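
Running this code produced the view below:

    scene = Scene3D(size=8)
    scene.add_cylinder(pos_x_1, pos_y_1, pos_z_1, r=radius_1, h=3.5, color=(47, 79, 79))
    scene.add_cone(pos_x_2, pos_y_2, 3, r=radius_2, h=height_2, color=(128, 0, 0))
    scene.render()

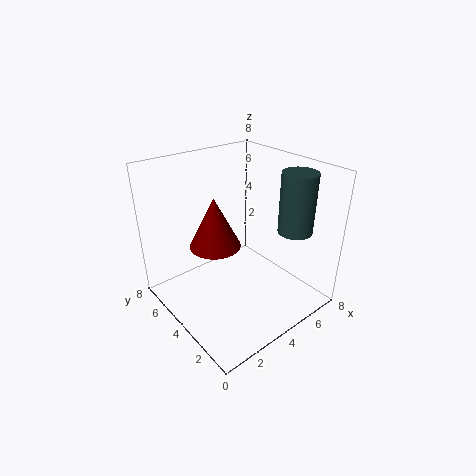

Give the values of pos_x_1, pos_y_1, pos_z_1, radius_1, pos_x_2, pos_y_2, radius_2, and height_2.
pos_x_1 = 7, pos_y_1 = 2.5, pos_z_1 = 4, radius_1 = 1, pos_x_2 = 3.5, pos_y_2 = 5.5, radius_2 = 1.5, height_2 = 3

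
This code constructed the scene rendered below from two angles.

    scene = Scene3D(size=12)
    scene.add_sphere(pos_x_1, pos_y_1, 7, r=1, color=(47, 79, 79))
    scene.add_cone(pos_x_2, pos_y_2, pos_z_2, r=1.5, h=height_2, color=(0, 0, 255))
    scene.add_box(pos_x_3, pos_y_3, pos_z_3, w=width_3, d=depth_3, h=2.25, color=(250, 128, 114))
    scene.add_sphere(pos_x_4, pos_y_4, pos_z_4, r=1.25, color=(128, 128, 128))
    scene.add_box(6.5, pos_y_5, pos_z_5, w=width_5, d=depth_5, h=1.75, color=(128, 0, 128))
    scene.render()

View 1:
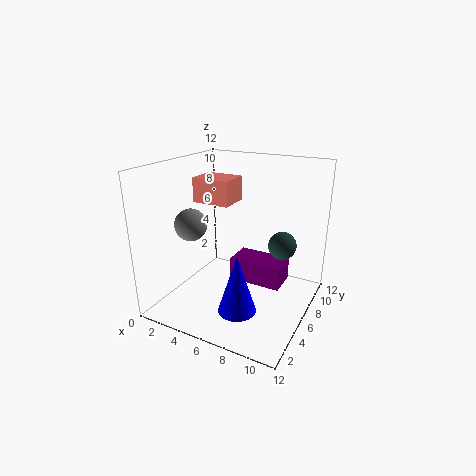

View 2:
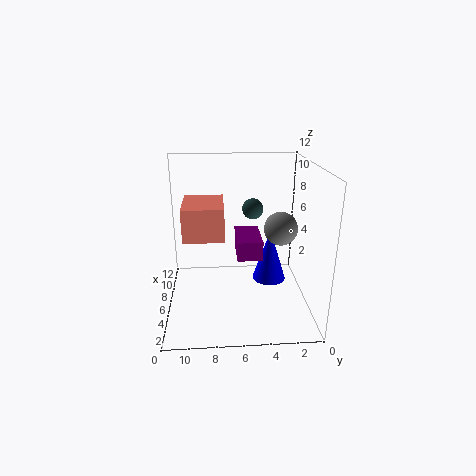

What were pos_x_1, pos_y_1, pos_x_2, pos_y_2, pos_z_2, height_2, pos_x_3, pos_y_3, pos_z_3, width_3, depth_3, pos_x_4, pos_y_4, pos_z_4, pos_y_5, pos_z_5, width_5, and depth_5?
pos_x_1 = 10.5; pos_y_1 = 4.25; pos_x_2 = 7.5; pos_y_2 = 3; pos_z_2 = 1.25; height_2 = 4.75; pos_x_3 = 0.75; pos_y_3 = 7.25; pos_z_3 = 8; width_3 = 3.5; depth_3 = 2.75; pos_x_4 = 3.5; pos_y_4 = 3; pos_z_4 = 7.75; pos_y_5 = 3.75; pos_z_5 = 3.5; width_5 = 4; depth_5 = 2.25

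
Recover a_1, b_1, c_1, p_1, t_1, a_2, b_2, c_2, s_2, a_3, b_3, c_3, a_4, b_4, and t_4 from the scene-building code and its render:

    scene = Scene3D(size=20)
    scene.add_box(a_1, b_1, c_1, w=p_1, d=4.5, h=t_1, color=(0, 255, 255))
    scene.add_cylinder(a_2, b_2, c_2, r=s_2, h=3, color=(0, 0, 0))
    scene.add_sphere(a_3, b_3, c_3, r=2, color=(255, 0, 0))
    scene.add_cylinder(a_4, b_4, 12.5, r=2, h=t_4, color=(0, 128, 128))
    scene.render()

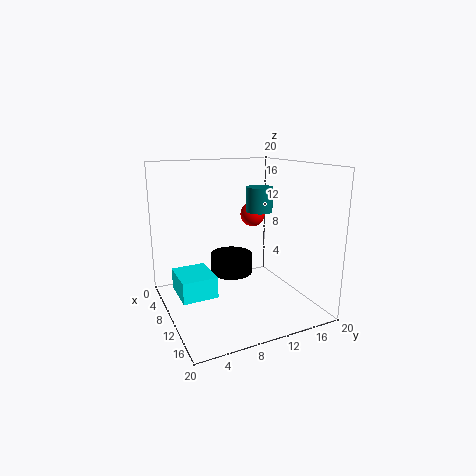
a_1 = 9; b_1 = 0.75; c_1 = 4; p_1 = 5.25; t_1 = 2.75; a_2 = 5.5; b_2 = 11; c_2 = 3; s_2 = 3.25; a_3 = 3; b_3 = 16; c_3 = 11.25; a_4 = 6.5; b_4 = 15.25; t_4 = 3.75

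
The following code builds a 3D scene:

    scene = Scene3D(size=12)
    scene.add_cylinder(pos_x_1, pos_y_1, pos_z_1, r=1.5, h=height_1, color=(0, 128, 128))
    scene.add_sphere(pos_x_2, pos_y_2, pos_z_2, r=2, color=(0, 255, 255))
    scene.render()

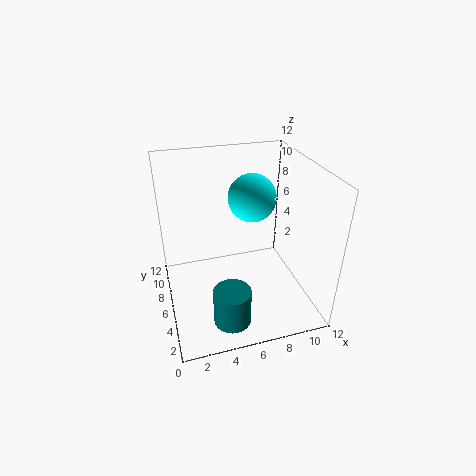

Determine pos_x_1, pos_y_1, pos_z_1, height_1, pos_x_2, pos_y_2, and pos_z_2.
pos_x_1 = 4.5, pos_y_1 = 2.5, pos_z_1 = 0.5, height_1 = 3, pos_x_2 = 7.5, pos_y_2 = 7, pos_z_2 = 9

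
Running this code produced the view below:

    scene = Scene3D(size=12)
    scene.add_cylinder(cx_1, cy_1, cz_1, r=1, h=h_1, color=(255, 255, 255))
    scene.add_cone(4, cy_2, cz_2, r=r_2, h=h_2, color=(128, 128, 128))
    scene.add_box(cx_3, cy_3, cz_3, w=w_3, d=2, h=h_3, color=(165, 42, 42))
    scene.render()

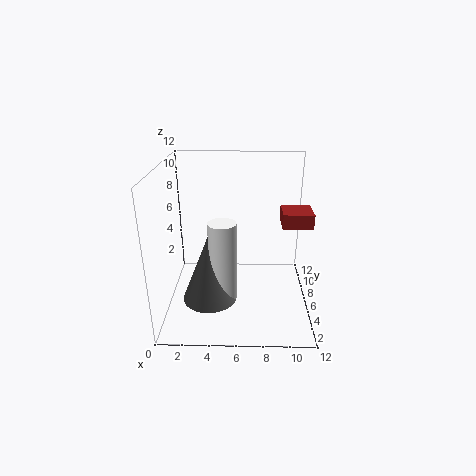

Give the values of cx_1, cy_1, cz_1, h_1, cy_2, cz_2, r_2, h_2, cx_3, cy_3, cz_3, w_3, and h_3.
cx_1 = 5
cy_1 = 2
cz_1 = 3
h_1 = 6
cy_2 = 2
cz_2 = 3
r_2 = 2
h_2 = 5
cx_3 = 9
cy_3 = 1
cz_3 = 9
w_3 = 2
h_3 = 1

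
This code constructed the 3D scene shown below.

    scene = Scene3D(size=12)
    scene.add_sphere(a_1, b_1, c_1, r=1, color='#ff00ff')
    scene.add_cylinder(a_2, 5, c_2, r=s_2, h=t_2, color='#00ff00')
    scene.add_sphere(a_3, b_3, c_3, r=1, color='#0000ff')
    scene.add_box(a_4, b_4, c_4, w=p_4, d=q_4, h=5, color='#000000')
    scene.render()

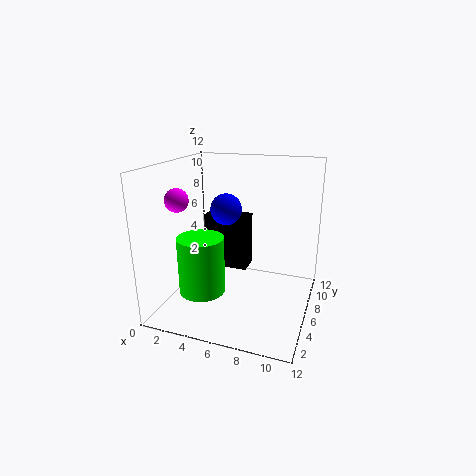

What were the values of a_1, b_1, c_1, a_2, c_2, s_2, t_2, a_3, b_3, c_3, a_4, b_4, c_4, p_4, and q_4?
a_1 = 1
b_1 = 5
c_1 = 9
a_2 = 3
c_2 = 1
s_2 = 2
t_2 = 5
a_3 = 7
b_3 = 1
c_3 = 10
a_4 = 2
b_4 = 8
c_4 = 2
p_4 = 4
q_4 = 2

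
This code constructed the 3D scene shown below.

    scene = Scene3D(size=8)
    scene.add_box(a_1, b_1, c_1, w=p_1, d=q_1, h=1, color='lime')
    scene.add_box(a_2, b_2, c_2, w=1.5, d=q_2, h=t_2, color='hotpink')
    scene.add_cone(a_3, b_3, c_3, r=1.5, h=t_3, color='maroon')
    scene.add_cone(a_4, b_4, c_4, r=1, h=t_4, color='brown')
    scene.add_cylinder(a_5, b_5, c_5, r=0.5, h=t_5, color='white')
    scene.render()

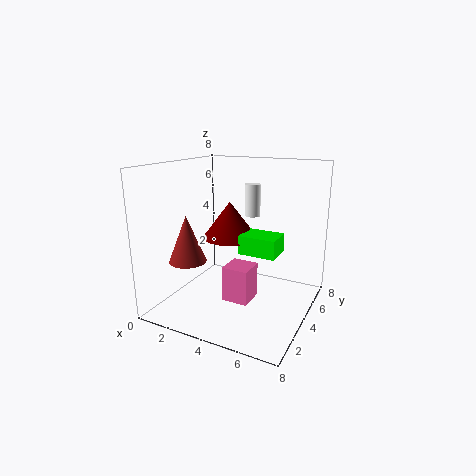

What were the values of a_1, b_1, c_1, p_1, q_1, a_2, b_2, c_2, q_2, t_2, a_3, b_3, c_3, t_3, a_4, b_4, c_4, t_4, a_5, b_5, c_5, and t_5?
a_1 = 4.5
b_1 = 3
c_1 = 3.5
p_1 = 2
q_1 = 1.5
a_2 = 3.5
b_2 = 3
c_2 = 0.5
q_2 = 1.5
t_2 = 2
a_3 = 3.5
b_3 = 4
c_3 = 4
t_3 = 2
a_4 = 2
b_4 = 2
c_4 = 3
t_4 = 2.5
a_5 = 3.5
b_5 = 7
c_5 = 4.5
t_5 = 2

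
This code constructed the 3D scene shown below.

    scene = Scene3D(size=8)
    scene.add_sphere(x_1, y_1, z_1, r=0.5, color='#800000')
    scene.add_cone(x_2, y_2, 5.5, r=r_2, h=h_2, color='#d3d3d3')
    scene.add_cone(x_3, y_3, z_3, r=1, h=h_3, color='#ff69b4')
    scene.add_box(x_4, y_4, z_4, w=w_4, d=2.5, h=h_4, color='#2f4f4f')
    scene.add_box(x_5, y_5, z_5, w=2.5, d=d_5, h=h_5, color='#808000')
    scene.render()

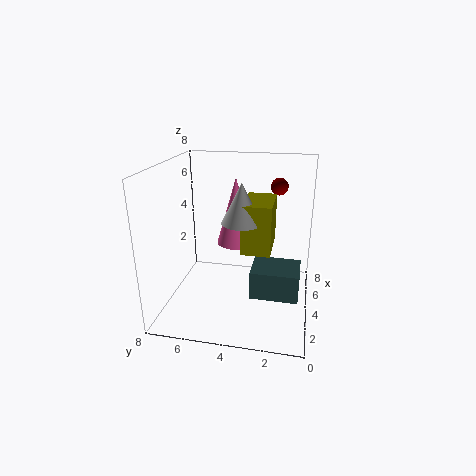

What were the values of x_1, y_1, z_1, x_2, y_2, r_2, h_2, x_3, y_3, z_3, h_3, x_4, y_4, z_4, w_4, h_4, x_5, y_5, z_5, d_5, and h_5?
x_1 = 6
y_1 = 2
z_1 = 6.5
x_2 = 2.5
y_2 = 3.5
r_2 = 1
h_2 = 2
x_3 = 3.5
y_3 = 4
z_3 = 4
h_3 = 3.5
x_4 = 2
y_4 = 0.5
z_4 = 1.5
w_4 = 2
h_4 = 1.5
x_5 = 2
y_5 = 2
z_5 = 4
d_5 = 1.5
h_5 = 2.5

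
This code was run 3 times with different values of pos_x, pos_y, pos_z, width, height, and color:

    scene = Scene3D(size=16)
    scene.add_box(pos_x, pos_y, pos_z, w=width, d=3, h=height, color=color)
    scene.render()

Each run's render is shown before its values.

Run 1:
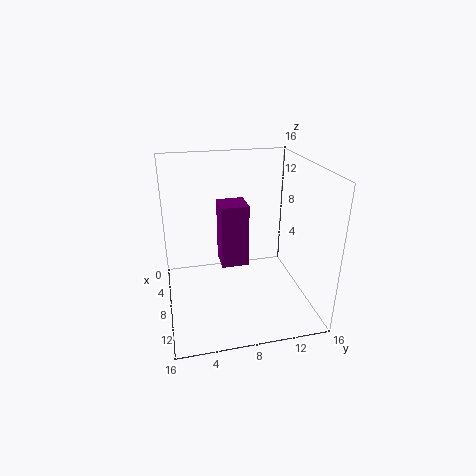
pos_x = 6
pos_y = 6
pos_z = 5
width = 3
height = 7
color = 'purple'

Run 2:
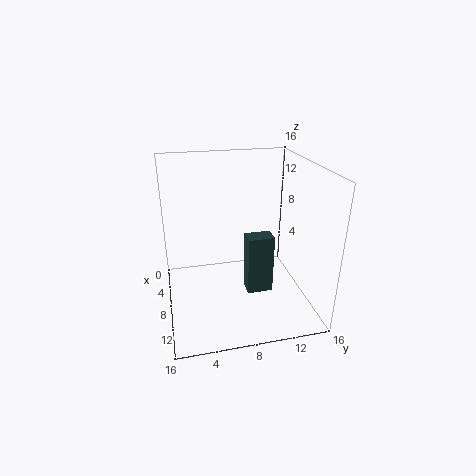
pos_x = 7
pos_y = 9
pos_z = 1
width = 2
height = 7
color = 'darkslategray'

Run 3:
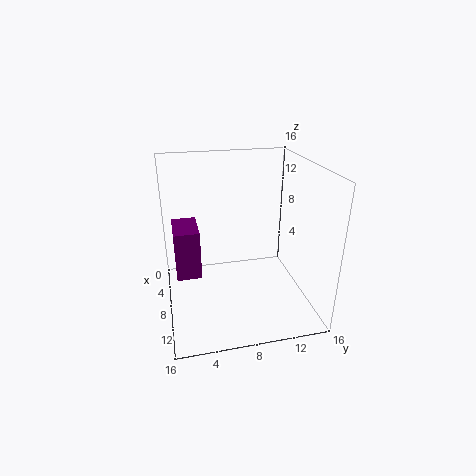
pos_x = 1
pos_y = 1
pos_z = 2
width = 5
height = 6
color = 'purple'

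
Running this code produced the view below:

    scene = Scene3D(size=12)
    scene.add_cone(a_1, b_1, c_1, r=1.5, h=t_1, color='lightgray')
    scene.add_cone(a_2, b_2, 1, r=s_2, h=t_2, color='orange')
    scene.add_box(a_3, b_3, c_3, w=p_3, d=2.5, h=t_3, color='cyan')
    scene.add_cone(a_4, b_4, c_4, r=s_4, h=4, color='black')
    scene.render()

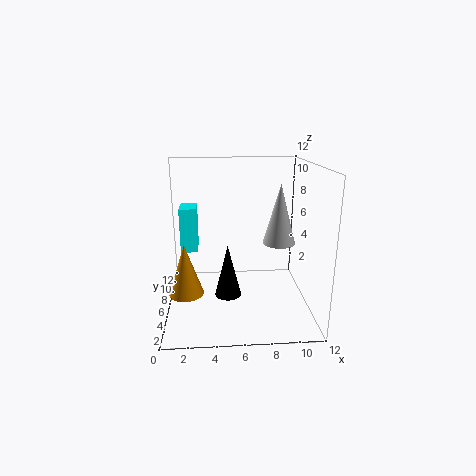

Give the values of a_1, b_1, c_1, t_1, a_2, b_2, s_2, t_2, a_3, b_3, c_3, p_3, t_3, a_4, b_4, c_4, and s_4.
a_1 = 10
b_1 = 8.5
c_1 = 4.5
t_1 = 5.5
a_2 = 1.5
b_2 = 6
s_2 = 1.5
t_2 = 4.5
a_3 = 1
b_3 = 8
c_3 = 4
p_3 = 1.5
t_3 = 4
a_4 = 5
b_4 = 3
c_4 = 2.5
s_4 = 1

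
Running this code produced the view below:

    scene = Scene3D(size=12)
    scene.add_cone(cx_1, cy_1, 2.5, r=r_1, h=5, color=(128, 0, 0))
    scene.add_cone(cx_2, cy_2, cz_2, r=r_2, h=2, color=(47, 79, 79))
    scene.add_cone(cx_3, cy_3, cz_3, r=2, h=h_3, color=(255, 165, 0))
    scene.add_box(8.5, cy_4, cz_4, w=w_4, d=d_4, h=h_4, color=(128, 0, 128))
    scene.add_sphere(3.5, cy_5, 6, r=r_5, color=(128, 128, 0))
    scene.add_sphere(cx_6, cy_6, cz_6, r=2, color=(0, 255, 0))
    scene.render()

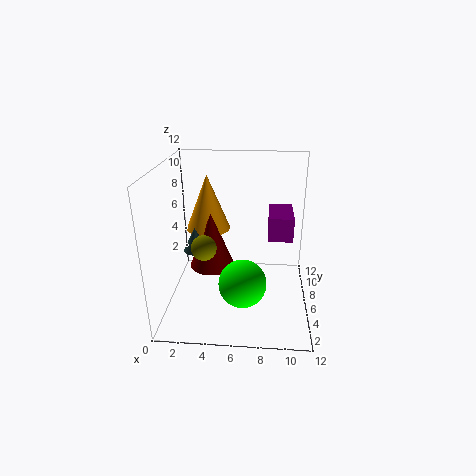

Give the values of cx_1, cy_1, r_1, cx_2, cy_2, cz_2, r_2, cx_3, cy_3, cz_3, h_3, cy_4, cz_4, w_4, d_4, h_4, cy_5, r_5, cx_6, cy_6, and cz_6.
cx_1 = 3.5
cy_1 = 7.5
r_1 = 2
cx_2 = 2.5
cy_2 = 5.5
cz_2 = 5
r_2 = 1
cx_3 = 3
cy_3 = 9
cz_3 = 5.5
h_3 = 5
cy_4 = 5.5
cz_4 = 6
w_4 = 2
d_4 = 3.5
h_4 = 2
cy_5 = 4
r_5 = 1
cx_6 = 6.5
cy_6 = 4.5
cz_6 = 2.5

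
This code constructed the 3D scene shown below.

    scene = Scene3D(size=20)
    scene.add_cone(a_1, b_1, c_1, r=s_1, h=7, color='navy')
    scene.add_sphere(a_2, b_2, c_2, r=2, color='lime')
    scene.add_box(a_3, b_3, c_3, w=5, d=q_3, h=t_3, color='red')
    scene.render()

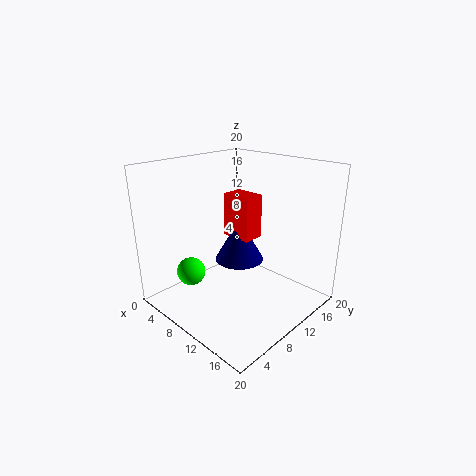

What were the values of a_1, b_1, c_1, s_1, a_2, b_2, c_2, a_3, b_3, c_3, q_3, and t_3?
a_1 = 5, b_1 = 15.5, c_1 = 3, s_1 = 4, a_2 = 5.5, b_2 = 5, c_2 = 5, a_3 = 2.5, b_3 = 14.5, c_3 = 7, q_3 = 3.5, t_3 = 7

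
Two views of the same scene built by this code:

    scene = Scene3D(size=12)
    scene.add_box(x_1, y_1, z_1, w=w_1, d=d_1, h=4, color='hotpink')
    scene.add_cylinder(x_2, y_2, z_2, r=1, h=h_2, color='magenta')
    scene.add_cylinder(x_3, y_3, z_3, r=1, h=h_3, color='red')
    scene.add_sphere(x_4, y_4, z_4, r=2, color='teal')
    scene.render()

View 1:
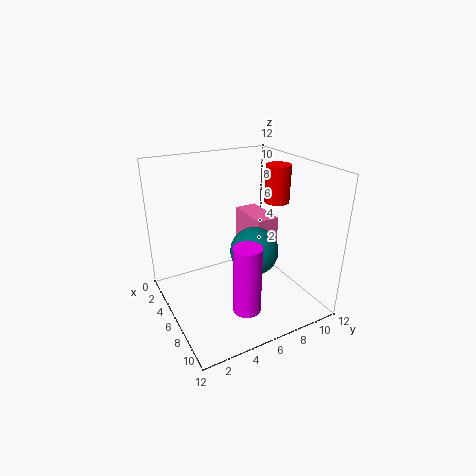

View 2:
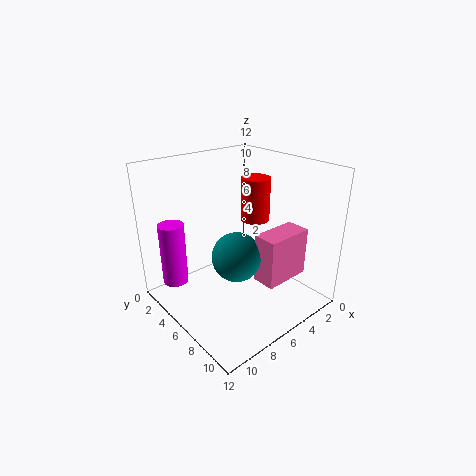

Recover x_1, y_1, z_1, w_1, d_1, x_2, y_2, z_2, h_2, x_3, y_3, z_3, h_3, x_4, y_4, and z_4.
x_1 = 2, y_1 = 8, z_1 = 3, w_1 = 4, d_1 = 2, x_2 = 11, y_2 = 4, z_2 = 3, h_2 = 5, x_3 = 7, y_3 = 9, z_3 = 9, h_3 = 3, x_4 = 7, y_4 = 7, z_4 = 5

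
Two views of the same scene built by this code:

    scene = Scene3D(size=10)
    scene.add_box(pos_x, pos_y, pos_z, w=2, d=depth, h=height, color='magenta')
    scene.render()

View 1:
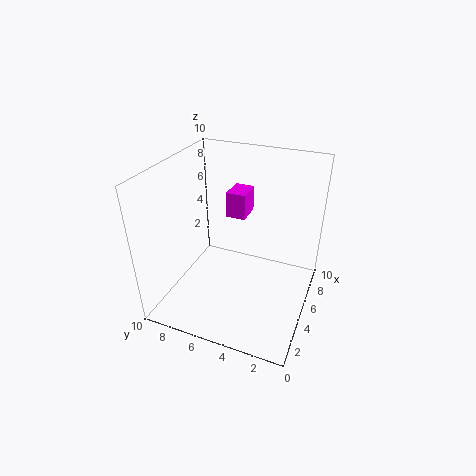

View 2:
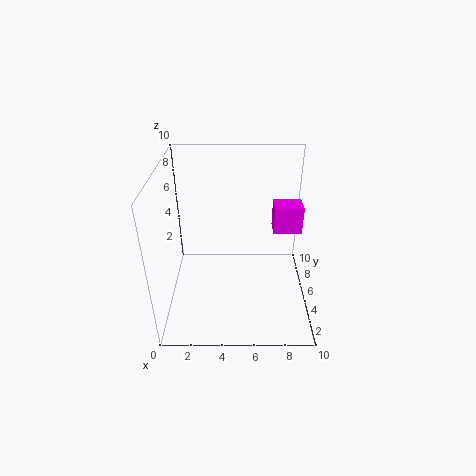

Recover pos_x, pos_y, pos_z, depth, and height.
pos_x = 7.5
pos_y = 5.5
pos_z = 5
depth = 1.5
height = 2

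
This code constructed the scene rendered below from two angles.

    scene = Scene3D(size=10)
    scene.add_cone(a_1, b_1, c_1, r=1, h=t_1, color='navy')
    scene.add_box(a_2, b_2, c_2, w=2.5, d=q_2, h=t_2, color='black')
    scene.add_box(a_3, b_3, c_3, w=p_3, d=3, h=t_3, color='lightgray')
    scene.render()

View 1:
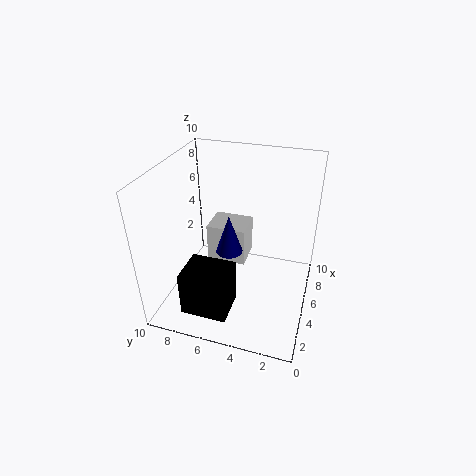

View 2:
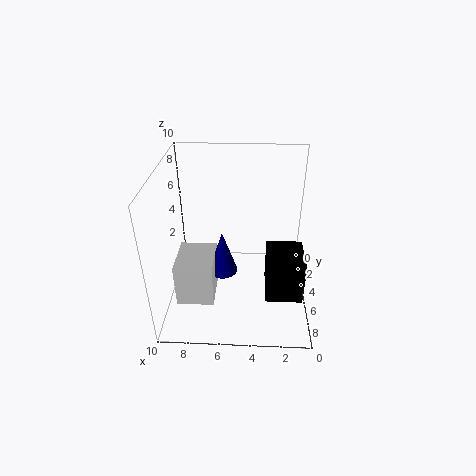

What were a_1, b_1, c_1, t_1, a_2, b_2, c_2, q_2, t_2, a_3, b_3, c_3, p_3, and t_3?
a_1 = 6, b_1 = 6, c_1 = 3, t_1 = 3, a_2 = 0.5, b_2 = 4.5, c_2 = 1.5, q_2 = 3, t_2 = 3, a_3 = 6.5, b_3 = 5, c_3 = 1.5, p_3 = 2.5, t_3 = 3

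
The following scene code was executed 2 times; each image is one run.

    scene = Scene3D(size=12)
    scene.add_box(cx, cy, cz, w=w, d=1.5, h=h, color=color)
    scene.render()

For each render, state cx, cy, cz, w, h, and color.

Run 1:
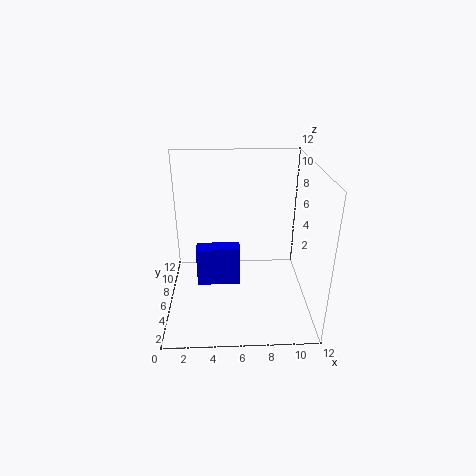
cx = 2.25
cy = 7.5
cz = 0.25
w = 4
h = 3.75
color = 'blue'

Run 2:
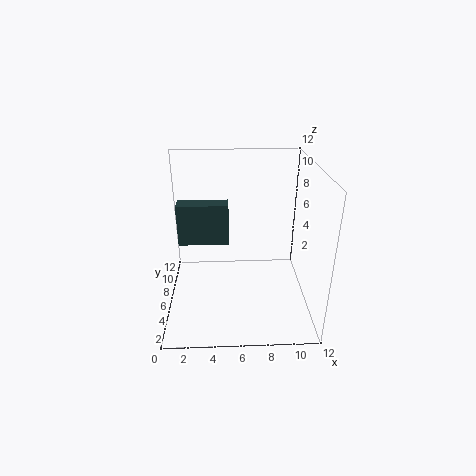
cx = 1
cy = 6.25
cz = 5.25
w = 4.25
h = 3.5
color = 'darkslategray'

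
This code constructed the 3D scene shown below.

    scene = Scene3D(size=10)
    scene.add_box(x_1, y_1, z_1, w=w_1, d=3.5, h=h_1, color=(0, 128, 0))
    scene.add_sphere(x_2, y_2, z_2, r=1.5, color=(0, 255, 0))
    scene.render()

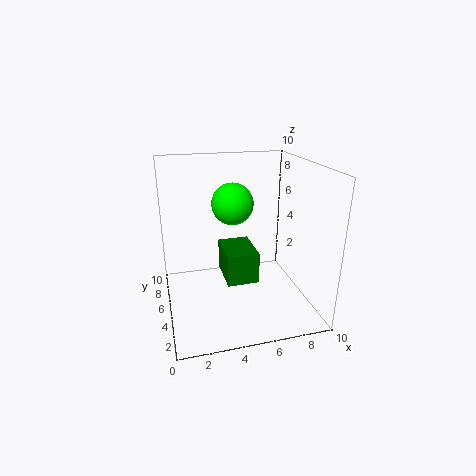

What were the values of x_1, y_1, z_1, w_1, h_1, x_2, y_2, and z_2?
x_1 = 4.5; y_1 = 6; z_1 = 0.5; w_1 = 2.5; h_1 = 2.5; x_2 = 5; y_2 = 6.5; z_2 = 7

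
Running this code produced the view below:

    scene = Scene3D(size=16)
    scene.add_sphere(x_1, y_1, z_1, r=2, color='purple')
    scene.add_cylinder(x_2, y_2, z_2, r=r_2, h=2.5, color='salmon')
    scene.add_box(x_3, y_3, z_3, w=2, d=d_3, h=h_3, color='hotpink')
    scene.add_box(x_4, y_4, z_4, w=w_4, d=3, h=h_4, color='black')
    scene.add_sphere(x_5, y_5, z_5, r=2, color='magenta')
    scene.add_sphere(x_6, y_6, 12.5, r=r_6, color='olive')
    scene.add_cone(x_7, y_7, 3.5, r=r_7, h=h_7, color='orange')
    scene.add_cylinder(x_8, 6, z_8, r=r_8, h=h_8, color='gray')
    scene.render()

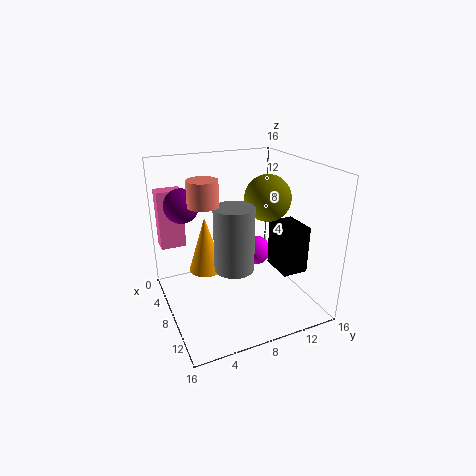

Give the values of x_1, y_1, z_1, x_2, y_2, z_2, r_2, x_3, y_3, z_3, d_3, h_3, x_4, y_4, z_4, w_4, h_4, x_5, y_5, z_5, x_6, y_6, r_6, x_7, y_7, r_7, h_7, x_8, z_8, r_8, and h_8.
x_1 = 3.5; y_1 = 3; z_1 = 11; x_2 = 10; y_2 = 3.5; z_2 = 13; r_2 = 1.5; x_3 = 0.5; y_3 = 0.5; z_3 = 5.5; d_3 = 3; h_3 = 7; x_4 = 7; y_4 = 12.5; z_4 = 3.5; w_4 = 4; h_4 = 5.5; x_5 = 2; y_5 = 13.5; z_5 = 2.5; x_6 = 9; y_6 = 11; r_6 = 2.5; x_7 = 5.5; y_7 = 5; r_7 = 2; h_7 = 6.5; x_8 = 11.5; z_8 = 6.5; r_8 = 2; h_8 = 6.5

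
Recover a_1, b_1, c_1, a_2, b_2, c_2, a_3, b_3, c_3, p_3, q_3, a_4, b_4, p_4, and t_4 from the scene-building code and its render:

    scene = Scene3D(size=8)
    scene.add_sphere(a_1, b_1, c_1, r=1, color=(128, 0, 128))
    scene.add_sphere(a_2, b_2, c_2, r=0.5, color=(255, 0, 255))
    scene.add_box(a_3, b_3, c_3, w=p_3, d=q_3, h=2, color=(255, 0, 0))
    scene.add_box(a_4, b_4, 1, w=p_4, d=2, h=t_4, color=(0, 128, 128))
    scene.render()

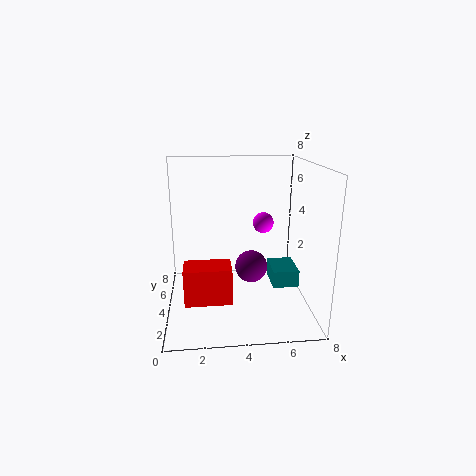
a_1 = 5, b_1 = 5.5, c_1 = 1.5, a_2 = 5, b_2 = 2, c_2 = 5.5, a_3 = 1, b_3 = 2, c_3 = 1, p_3 = 2.5, q_3 = 1.5, a_4 = 6, b_4 = 3.5, p_4 = 1.5, t_4 = 1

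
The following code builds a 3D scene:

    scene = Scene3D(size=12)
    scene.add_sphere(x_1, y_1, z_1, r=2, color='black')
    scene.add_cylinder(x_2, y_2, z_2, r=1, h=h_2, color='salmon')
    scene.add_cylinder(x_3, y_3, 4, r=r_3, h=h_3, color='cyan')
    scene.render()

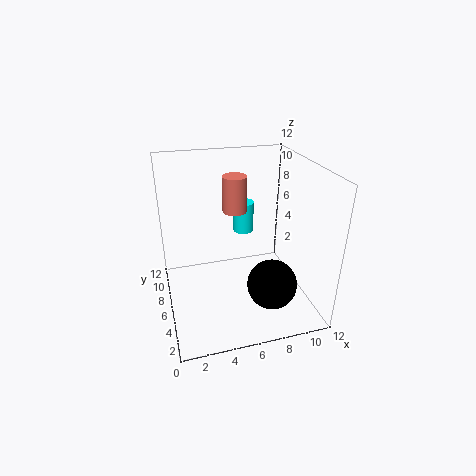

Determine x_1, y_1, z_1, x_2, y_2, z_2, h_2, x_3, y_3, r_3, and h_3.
x_1 = 8, y_1 = 3, z_1 = 3, x_2 = 6, y_2 = 7, z_2 = 8, h_2 = 3, x_3 = 8, y_3 = 11, r_3 = 1, h_3 = 3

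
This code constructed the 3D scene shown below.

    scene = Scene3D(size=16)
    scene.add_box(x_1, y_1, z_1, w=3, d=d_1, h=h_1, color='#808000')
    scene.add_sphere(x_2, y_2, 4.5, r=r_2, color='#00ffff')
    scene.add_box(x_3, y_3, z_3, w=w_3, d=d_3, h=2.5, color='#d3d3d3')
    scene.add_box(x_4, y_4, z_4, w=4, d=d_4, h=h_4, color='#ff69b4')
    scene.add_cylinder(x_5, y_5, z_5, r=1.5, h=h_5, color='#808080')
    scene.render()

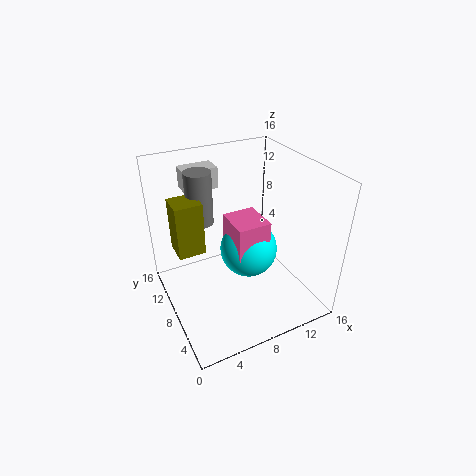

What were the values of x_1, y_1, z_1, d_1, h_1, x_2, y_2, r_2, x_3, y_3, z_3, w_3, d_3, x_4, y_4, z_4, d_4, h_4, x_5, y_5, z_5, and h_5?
x_1 = 1.5; y_1 = 9; z_1 = 6.5; d_1 = 3; h_1 = 6; x_2 = 10.5; y_2 = 10; r_2 = 3.5; x_3 = 4; y_3 = 13; z_3 = 12; w_3 = 4; d_3 = 2.5; x_4 = 8; y_4 = 7.5; z_4 = 4.5; d_4 = 4.5; h_4 = 4.5; x_5 = 5; y_5 = 11.5; z_5 = 9; h_5 = 6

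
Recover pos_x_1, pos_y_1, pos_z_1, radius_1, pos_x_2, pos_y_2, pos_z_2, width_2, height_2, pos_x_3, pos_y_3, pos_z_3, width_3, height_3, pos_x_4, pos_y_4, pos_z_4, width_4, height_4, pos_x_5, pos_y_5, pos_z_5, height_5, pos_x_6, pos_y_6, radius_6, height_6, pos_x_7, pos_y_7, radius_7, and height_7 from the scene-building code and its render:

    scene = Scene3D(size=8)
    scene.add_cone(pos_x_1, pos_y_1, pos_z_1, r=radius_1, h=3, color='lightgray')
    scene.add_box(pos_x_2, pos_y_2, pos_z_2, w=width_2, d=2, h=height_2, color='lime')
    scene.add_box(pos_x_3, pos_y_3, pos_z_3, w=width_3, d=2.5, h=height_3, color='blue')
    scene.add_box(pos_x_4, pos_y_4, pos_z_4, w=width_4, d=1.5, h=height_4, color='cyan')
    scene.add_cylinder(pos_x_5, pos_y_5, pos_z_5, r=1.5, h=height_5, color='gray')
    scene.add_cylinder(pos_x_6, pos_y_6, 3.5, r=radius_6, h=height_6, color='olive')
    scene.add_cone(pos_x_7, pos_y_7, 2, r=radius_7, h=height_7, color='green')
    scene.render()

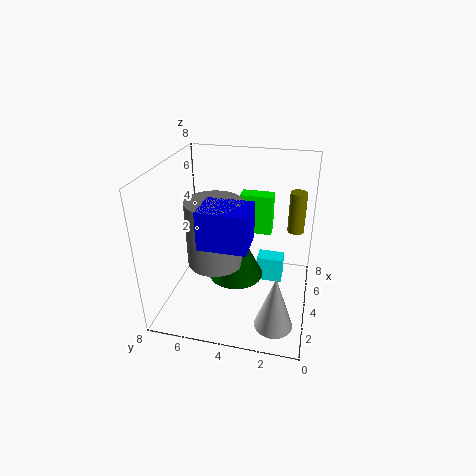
pos_x_1 = 1.5
pos_y_1 = 1.5
pos_z_1 = 0.5
radius_1 = 1
pos_x_2 = 6.5
pos_y_2 = 2.5
pos_z_2 = 3
width_2 = 1
height_2 = 2.5
pos_x_3 = 1.5
pos_y_3 = 3
pos_z_3 = 4.5
width_3 = 2
height_3 = 2
pos_x_4 = 4.5
pos_y_4 = 1.5
pos_z_4 = 1
width_4 = 1
height_4 = 1.5
pos_x_5 = 3
pos_y_5 = 5
pos_z_5 = 3
height_5 = 3.5
pos_x_6 = 6.5
pos_y_6 = 1
radius_6 = 0.5
height_6 = 2.5
pos_x_7 = 3.5
pos_y_7 = 4
radius_7 = 1.5
height_7 = 3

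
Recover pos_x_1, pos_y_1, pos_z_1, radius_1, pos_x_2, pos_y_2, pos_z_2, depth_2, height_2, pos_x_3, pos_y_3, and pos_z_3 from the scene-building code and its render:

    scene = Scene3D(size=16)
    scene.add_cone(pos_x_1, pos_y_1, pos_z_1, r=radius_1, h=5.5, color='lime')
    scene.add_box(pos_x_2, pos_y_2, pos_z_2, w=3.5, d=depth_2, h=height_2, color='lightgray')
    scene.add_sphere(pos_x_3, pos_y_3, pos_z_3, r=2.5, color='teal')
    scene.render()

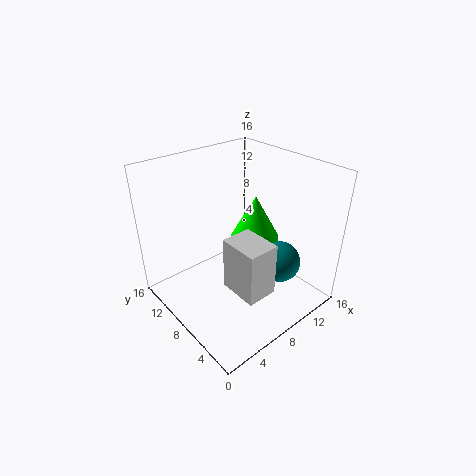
pos_x_1 = 12.5
pos_y_1 = 10
pos_z_1 = 5.5
radius_1 = 3
pos_x_2 = 5.5
pos_y_2 = 3
pos_z_2 = 3
depth_2 = 4.5
height_2 = 6
pos_x_3 = 13
pos_y_3 = 6
pos_z_3 = 3.5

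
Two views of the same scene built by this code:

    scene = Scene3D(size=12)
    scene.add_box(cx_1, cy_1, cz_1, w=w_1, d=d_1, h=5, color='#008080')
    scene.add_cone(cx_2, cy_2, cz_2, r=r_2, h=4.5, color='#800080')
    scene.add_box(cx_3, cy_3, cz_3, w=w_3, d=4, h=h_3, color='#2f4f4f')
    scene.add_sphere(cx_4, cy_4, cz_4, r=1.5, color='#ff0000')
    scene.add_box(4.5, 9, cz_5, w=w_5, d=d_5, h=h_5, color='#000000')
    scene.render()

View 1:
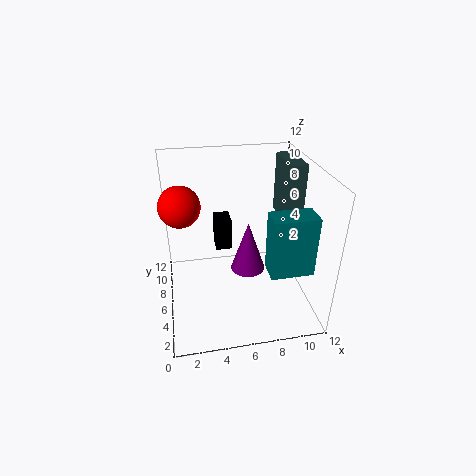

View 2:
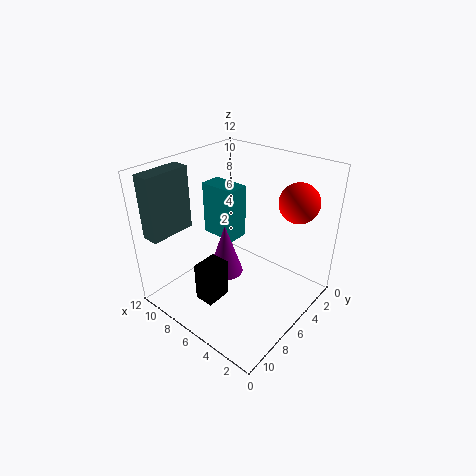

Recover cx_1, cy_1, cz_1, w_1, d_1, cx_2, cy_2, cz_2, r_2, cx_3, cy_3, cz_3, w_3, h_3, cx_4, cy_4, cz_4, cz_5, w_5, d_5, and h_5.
cx_1 = 8, cy_1 = 2.5, cz_1 = 4, w_1 = 3.5, d_1 = 2, cx_2 = 7, cy_2 = 6.5, cz_2 = 2.5, r_2 = 1.5, cx_3 = 10.5, cy_3 = 7, cz_3 = 6, w_3 = 1.5, h_3 = 5.5, cx_4 = 1.5, cy_4 = 4.5, cz_4 = 10, cz_5 = 3, w_5 = 1.5, d_5 = 2, h_5 = 3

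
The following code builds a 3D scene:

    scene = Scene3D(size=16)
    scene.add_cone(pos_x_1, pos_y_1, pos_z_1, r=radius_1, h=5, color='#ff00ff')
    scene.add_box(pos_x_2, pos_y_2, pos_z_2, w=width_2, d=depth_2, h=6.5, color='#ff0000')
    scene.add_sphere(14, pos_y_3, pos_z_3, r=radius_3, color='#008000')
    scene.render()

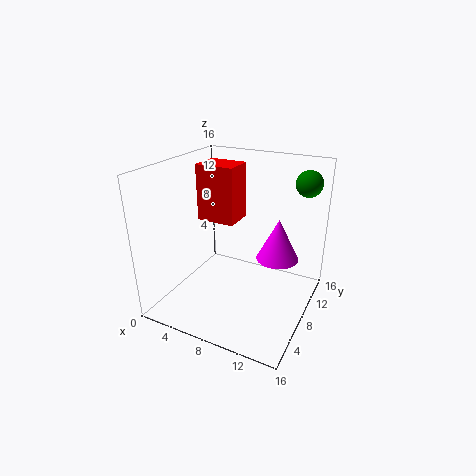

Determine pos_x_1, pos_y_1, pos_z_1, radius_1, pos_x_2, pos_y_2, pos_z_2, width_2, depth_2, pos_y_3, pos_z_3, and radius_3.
pos_x_1 = 11.5
pos_y_1 = 11.5
pos_z_1 = 4.5
radius_1 = 2.5
pos_x_2 = 2.5
pos_y_2 = 8.5
pos_z_2 = 9
width_2 = 4.5
depth_2 = 3.5
pos_y_3 = 13.5
pos_z_3 = 13.5
radius_3 = 1.5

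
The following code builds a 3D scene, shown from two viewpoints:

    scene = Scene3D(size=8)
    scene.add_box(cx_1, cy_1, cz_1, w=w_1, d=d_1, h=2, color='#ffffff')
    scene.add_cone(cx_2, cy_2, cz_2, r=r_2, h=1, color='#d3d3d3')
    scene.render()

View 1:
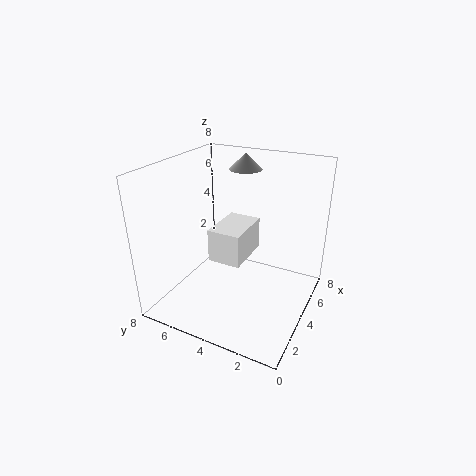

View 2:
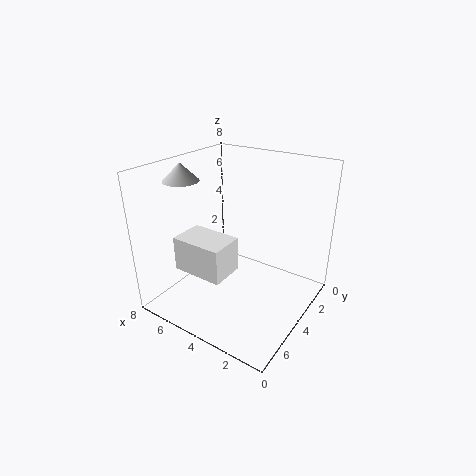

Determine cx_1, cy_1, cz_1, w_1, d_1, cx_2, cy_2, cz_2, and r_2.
cx_1 = 4, cy_1 = 4, cz_1 = 2, w_1 = 3, d_1 = 2, cx_2 = 7, cy_2 = 5, cz_2 = 7, r_2 = 1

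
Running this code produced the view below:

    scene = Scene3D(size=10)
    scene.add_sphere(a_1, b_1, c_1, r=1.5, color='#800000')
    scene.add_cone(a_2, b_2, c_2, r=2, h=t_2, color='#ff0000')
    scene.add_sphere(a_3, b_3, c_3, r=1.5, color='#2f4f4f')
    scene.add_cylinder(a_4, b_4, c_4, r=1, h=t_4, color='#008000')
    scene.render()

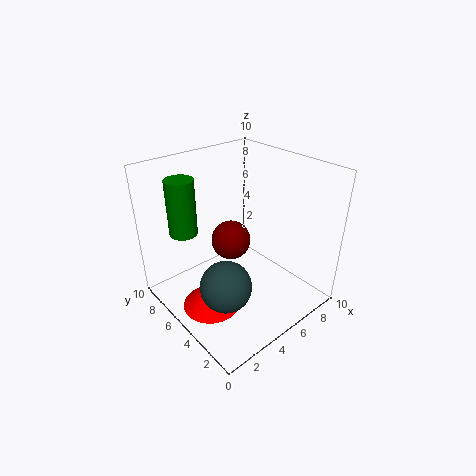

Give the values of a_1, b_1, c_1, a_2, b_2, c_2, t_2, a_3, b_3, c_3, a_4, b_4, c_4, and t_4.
a_1 = 6
b_1 = 7
c_1 = 3.5
a_2 = 2.5
b_2 = 5
c_2 = 0.5
t_2 = 2
a_3 = 1.5
b_3 = 2
c_3 = 4.5
a_4 = 2.5
b_4 = 8
c_4 = 5
t_4 = 4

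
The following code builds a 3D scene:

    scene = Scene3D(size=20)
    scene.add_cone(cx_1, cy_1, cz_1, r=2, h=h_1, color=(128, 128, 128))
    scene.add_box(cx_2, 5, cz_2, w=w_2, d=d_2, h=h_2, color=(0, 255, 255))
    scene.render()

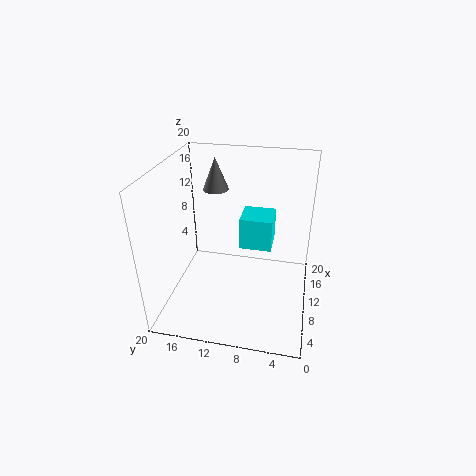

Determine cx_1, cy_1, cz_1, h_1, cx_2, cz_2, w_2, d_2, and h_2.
cx_1 = 17; cy_1 = 15; cz_1 = 14; h_1 = 5; cx_2 = 6; cz_2 = 11; w_2 = 4; d_2 = 4; h_2 = 4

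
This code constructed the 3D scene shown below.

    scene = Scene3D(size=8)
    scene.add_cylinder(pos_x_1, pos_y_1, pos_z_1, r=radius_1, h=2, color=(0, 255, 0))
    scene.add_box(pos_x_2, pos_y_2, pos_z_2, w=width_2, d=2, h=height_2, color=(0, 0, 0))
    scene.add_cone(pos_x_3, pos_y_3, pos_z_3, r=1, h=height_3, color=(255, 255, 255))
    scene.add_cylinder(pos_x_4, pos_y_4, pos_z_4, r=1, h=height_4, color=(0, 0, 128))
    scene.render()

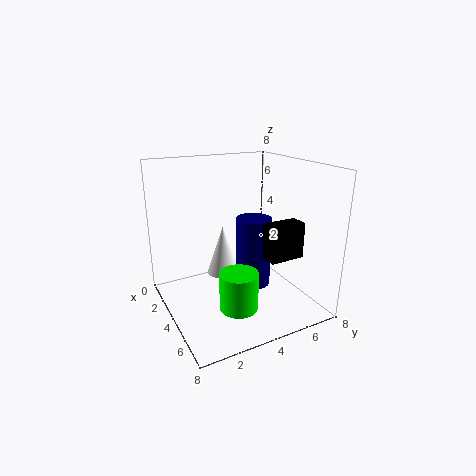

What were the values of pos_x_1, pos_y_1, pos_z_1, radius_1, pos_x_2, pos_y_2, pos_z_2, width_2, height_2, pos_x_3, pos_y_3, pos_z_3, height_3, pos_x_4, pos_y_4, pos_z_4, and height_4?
pos_x_1 = 6; pos_y_1 = 3; pos_z_1 = 1; radius_1 = 1; pos_x_2 = 5; pos_y_2 = 5; pos_z_2 = 3; width_2 = 1; height_2 = 2; pos_x_3 = 2; pos_y_3 = 4; pos_z_3 = 1; height_3 = 3; pos_x_4 = 4; pos_y_4 = 5; pos_z_4 = 1; height_4 = 4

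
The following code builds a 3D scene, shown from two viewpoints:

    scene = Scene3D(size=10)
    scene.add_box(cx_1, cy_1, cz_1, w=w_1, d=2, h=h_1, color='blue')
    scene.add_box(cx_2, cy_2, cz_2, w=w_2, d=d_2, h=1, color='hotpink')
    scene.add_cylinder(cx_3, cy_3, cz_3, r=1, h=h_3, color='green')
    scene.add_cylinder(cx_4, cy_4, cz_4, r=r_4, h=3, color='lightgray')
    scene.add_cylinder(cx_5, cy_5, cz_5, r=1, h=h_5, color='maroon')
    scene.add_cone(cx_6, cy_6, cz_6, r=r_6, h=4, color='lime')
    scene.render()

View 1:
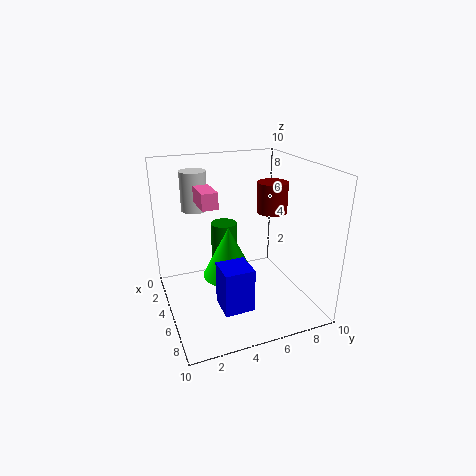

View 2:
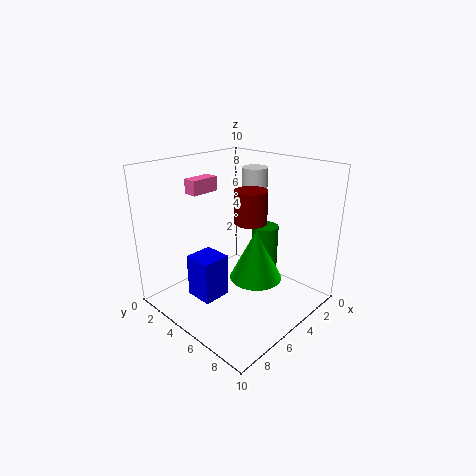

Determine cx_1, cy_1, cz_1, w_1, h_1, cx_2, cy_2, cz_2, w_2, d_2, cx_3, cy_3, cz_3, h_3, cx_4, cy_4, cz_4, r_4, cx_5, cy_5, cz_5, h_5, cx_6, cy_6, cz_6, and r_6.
cx_1 = 6; cy_1 = 3; cz_1 = 1; w_1 = 2; h_1 = 3; cx_2 = 5; cy_2 = 2; cz_2 = 8; w_2 = 2; d_2 = 1; cx_3 = 2; cy_3 = 5; cz_3 = 1; h_3 = 4; cx_4 = 1; cy_4 = 3; cz_4 = 6; r_4 = 1; cx_5 = 6; cy_5 = 7; cz_5 = 7; h_5 = 2; cx_6 = 3; cy_6 = 5; cz_6 = 1; r_6 = 2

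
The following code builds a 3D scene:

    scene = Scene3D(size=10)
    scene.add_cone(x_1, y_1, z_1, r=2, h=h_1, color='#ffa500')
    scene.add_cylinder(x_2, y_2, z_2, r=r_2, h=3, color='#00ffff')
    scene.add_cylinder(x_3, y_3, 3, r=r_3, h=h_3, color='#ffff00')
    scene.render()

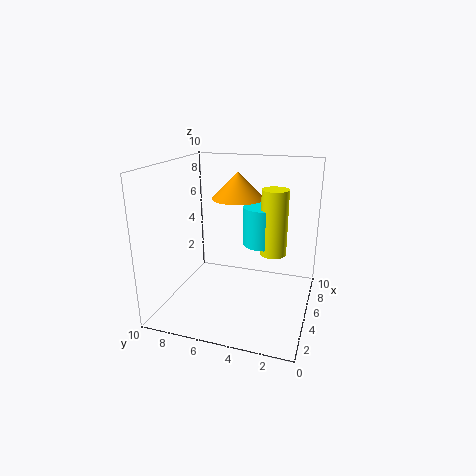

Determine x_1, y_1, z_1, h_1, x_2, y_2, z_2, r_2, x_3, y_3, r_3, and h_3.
x_1 = 8, y_1 = 6, z_1 = 7, h_1 = 2, x_2 = 8, y_2 = 4, z_2 = 3.5, r_2 = 1.5, x_3 = 7.5, y_3 = 3, r_3 = 1, h_3 = 5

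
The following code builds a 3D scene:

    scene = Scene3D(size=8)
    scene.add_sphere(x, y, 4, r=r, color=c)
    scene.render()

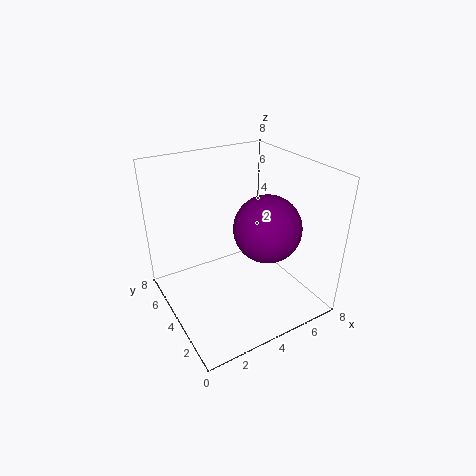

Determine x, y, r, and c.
x = 6; y = 4; r = 2; c = 'purple'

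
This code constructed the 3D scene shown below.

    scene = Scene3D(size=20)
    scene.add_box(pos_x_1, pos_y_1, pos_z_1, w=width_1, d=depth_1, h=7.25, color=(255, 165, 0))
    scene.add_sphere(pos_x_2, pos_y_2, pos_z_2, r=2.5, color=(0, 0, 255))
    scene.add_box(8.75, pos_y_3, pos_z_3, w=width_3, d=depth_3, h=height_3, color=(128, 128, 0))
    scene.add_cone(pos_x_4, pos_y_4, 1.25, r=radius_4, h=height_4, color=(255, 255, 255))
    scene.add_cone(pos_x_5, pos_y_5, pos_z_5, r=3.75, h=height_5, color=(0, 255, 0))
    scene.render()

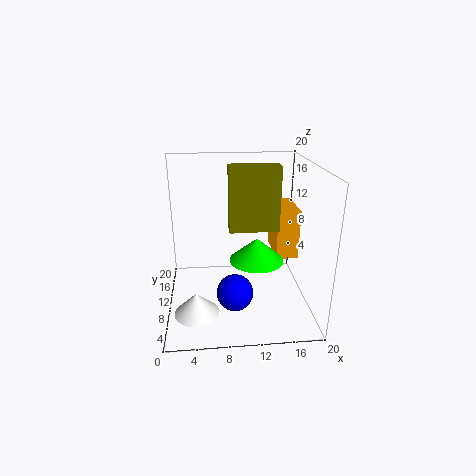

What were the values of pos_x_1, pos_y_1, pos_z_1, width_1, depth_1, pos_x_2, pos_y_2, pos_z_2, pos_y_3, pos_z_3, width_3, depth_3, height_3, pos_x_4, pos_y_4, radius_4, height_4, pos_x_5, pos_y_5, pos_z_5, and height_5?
pos_x_1 = 15.75, pos_y_1 = 10.75, pos_z_1 = 6, width_1 = 3.25, depth_1 = 6.75, pos_x_2 = 9.25, pos_y_2 = 6.75, pos_z_2 = 3.25, pos_y_3 = 8.75, pos_z_3 = 11.25, width_3 = 6.75, depth_3 = 2.5, height_3 = 8.75, pos_x_4 = 4, pos_y_4 = 5.5, radius_4 = 3, height_4 = 3, pos_x_5 = 12.5, pos_y_5 = 9, pos_z_5 = 7, height_5 = 3.25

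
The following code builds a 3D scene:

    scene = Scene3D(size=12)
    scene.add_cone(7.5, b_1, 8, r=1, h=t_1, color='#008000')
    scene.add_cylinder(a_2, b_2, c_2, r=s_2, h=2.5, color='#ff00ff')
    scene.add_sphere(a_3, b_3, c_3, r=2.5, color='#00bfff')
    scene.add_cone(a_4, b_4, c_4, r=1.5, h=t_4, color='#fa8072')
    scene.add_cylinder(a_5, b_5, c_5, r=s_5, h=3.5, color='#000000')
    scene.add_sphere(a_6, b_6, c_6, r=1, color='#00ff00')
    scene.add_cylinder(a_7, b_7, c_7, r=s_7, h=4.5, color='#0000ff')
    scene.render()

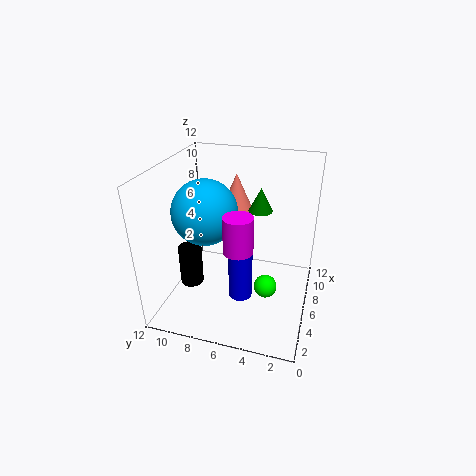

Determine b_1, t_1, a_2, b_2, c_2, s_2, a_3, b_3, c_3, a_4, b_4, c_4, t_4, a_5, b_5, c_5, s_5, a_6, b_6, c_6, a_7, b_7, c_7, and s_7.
b_1 = 4.5; t_1 = 2; a_2 = 1; b_2 = 4.5; c_2 = 8; s_2 = 1; a_3 = 4; b_3 = 8; c_3 = 9; a_4 = 9; b_4 = 7; c_4 = 7; t_4 = 3.5; a_5 = 5; b_5 = 10; c_5 = 1.5; s_5 = 1; a_6 = 6; b_6 = 3.5; c_6 = 1.5; a_7 = 5; b_7 = 5.5; c_7 = 1; s_7 = 1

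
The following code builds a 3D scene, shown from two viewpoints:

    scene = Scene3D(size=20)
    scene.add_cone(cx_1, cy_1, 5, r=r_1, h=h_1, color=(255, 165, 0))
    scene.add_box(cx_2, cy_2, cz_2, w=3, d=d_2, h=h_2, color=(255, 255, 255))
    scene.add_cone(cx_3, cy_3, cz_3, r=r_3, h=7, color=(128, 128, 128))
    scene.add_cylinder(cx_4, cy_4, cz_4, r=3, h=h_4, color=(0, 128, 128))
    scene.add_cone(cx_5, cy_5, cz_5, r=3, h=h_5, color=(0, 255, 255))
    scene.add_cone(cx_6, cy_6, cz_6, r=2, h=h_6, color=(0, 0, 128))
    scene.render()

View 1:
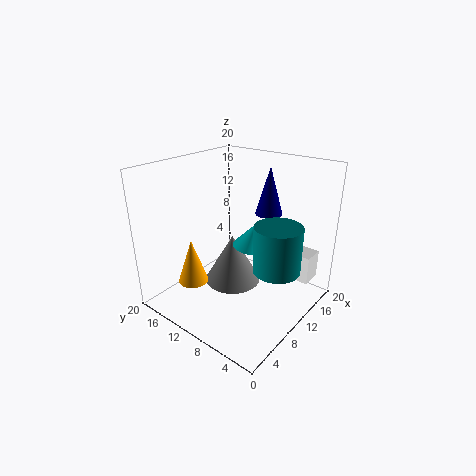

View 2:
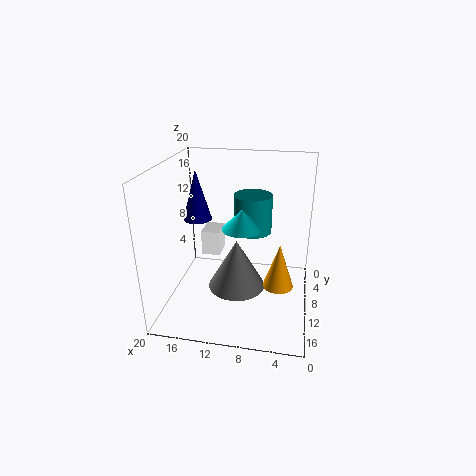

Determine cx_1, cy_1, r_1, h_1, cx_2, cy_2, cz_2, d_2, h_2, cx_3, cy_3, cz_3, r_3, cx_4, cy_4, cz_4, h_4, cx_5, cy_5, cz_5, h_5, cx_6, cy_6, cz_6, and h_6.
cx_1 = 4
cy_1 = 13
r_1 = 2
h_1 = 6
cx_2 = 14
cy_2 = 1
cz_2 = 4
d_2 = 4
h_2 = 4
cx_3 = 10
cy_3 = 11
cz_3 = 3
r_3 = 4
cx_4 = 9
cy_4 = 3
cz_4 = 8
h_4 = 6
cx_5 = 10
cy_5 = 7
cz_5 = 10
h_5 = 3
cx_6 = 16
cy_6 = 9
cz_6 = 12
h_6 = 7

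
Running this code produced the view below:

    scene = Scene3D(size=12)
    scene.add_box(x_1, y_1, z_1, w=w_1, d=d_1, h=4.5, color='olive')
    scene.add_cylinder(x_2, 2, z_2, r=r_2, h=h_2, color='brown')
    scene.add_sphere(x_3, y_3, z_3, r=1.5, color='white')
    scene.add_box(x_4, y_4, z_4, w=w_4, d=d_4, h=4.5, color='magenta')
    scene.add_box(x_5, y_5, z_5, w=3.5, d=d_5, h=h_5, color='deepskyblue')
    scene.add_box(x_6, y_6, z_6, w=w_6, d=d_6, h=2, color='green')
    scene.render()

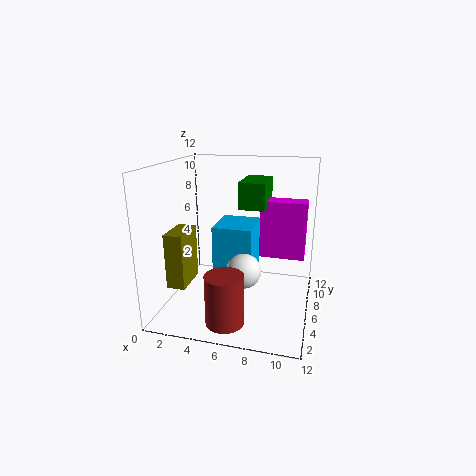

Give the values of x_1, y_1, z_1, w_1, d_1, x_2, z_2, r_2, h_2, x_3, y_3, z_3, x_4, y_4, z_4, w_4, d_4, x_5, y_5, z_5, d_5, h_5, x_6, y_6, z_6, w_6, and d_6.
x_1 = 1
y_1 = 2.5
z_1 = 2.5
w_1 = 1.5
d_1 = 3
x_2 = 6
z_2 = 0.5
r_2 = 1.5
h_2 = 4
x_3 = 6.5
y_3 = 6
z_3 = 3
x_4 = 8
y_4 = 5
z_4 = 5
w_4 = 3.5
d_4 = 1.5
x_5 = 3.5
y_5 = 6.5
z_5 = 1.5
d_5 = 4
h_5 = 5
x_6 = 6.5
y_6 = 4
z_6 = 9
w_6 = 2
d_6 = 3.5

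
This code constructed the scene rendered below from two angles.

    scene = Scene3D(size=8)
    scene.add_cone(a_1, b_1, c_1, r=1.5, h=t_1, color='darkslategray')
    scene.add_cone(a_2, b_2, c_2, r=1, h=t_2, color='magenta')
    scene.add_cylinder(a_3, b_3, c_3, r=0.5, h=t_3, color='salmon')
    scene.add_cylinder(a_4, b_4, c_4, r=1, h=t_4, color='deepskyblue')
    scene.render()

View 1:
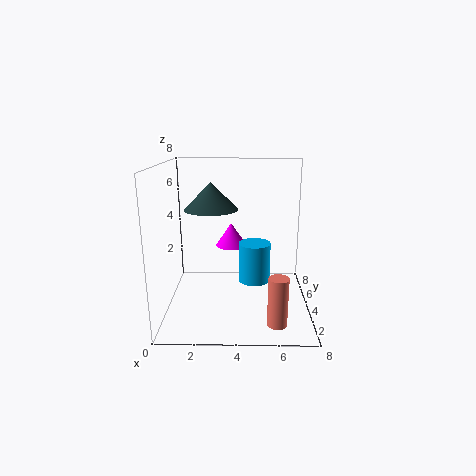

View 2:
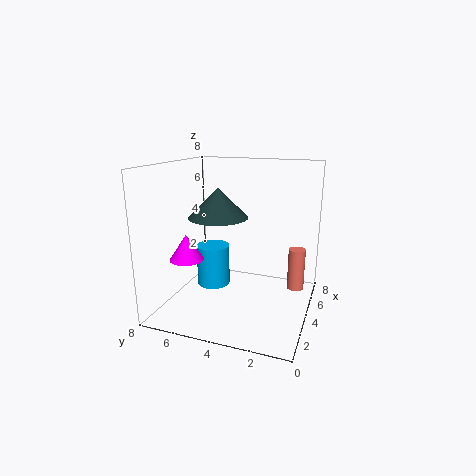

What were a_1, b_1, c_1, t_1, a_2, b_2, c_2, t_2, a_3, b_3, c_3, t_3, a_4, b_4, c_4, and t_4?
a_1 = 2.5, b_1 = 4.5, c_1 = 5.5, t_1 = 1.5, a_2 = 3.5, b_2 = 7, c_2 = 2.5, t_2 = 1.5, a_3 = 6, b_3 = 1, c_3 = 0.5, t_3 = 2.5, a_4 = 5, b_4 = 6, c_4 = 0.5, t_4 = 2.5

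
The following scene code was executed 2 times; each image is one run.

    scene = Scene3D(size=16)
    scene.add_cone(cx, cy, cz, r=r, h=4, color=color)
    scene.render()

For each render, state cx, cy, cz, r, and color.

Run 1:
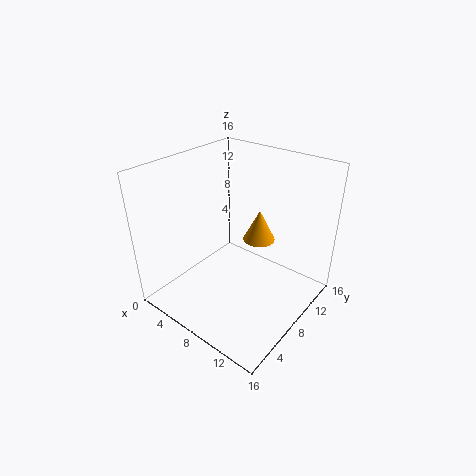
cx = 7.25
cy = 13.25
cz = 5
r = 2
color = 'orange'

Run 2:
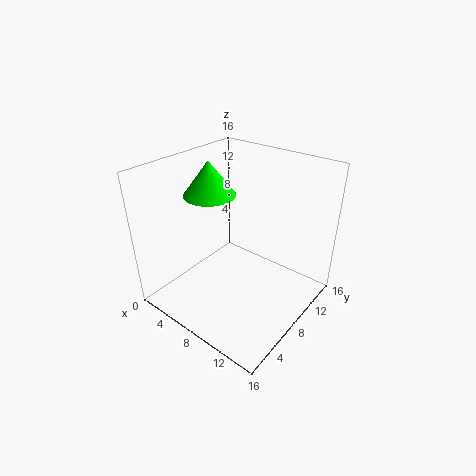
cx = 3.5
cy = 8.5
cz = 11.75
r = 3
color = 'lime'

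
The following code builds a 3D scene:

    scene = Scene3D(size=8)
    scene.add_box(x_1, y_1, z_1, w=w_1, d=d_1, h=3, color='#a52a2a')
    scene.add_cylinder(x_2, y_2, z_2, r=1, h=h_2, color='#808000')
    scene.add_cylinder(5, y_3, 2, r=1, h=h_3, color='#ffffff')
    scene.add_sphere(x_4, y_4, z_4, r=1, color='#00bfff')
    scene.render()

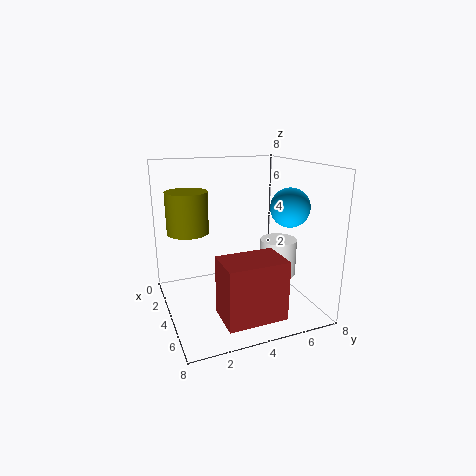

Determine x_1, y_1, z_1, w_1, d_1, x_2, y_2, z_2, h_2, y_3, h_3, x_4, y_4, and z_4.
x_1 = 6, y_1 = 2, z_1 = 1, w_1 = 2, d_1 = 3, x_2 = 5, y_2 = 1, z_2 = 5, h_2 = 2, y_3 = 6, h_3 = 2, x_4 = 6, y_4 = 6, z_4 = 6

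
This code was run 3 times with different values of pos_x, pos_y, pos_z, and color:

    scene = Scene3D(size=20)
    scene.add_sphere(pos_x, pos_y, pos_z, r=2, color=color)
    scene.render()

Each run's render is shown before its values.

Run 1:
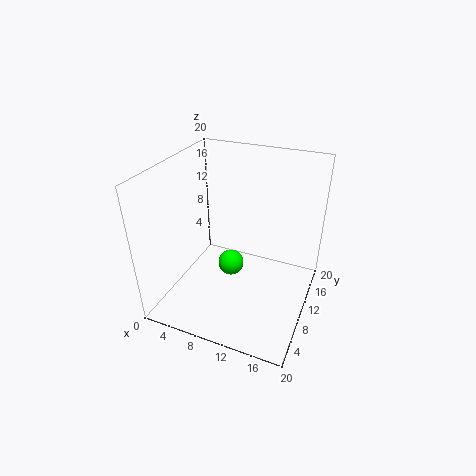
pos_x = 7.5
pos_y = 13
pos_z = 3
color = 'lime'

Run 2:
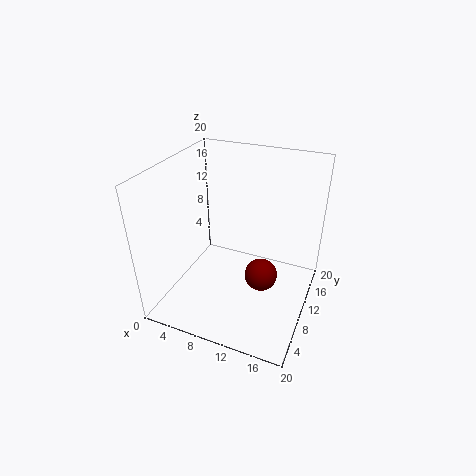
pos_x = 15
pos_y = 5.5
pos_z = 8.5
color = 'maroon'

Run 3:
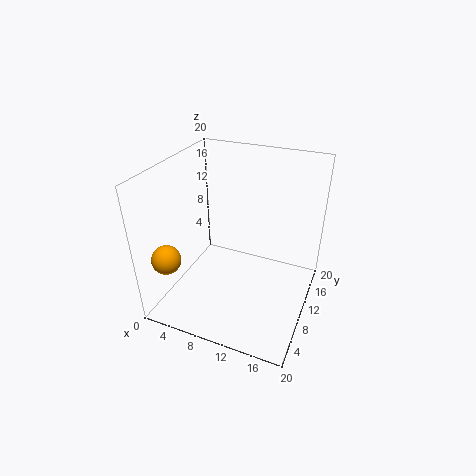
pos_x = 2
pos_y = 4
pos_z = 8
color = 'orange'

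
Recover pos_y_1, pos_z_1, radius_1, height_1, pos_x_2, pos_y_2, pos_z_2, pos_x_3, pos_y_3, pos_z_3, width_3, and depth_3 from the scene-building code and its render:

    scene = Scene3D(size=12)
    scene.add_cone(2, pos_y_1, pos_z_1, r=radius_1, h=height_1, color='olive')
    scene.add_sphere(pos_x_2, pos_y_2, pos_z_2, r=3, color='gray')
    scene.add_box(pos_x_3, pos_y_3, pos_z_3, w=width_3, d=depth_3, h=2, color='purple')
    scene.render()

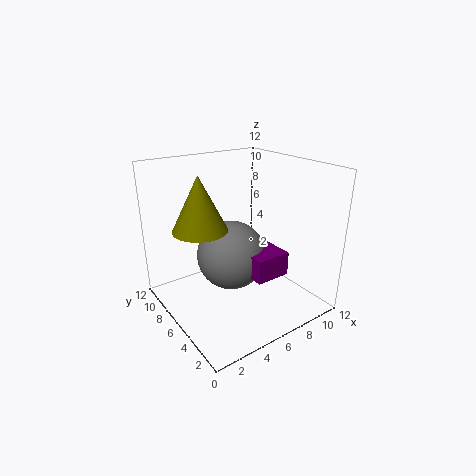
pos_y_1 = 5
pos_z_1 = 8
radius_1 = 2
height_1 = 4
pos_x_2 = 6
pos_y_2 = 7
pos_z_2 = 4
pos_x_3 = 6
pos_y_3 = 3
pos_z_3 = 3
width_3 = 3
depth_3 = 4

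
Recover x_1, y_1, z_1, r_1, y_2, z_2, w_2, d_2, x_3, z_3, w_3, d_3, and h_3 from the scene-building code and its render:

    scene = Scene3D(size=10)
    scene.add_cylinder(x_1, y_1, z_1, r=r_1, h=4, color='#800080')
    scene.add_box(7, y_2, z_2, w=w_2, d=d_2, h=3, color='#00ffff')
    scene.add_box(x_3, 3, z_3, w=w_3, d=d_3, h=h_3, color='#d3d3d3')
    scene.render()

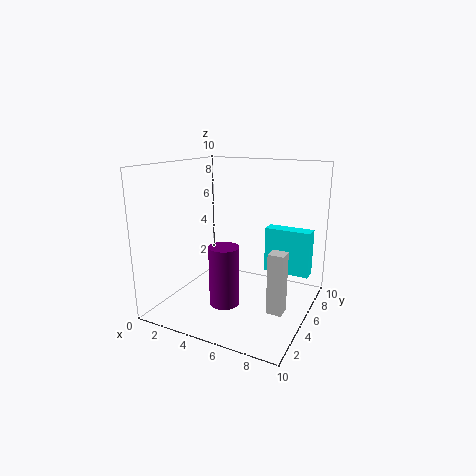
x_1 = 5, y_1 = 3, z_1 = 1, r_1 = 1, y_2 = 5, z_2 = 3, w_2 = 3, d_2 = 1, x_3 = 8, z_3 = 1, w_3 = 1, d_3 = 1, h_3 = 4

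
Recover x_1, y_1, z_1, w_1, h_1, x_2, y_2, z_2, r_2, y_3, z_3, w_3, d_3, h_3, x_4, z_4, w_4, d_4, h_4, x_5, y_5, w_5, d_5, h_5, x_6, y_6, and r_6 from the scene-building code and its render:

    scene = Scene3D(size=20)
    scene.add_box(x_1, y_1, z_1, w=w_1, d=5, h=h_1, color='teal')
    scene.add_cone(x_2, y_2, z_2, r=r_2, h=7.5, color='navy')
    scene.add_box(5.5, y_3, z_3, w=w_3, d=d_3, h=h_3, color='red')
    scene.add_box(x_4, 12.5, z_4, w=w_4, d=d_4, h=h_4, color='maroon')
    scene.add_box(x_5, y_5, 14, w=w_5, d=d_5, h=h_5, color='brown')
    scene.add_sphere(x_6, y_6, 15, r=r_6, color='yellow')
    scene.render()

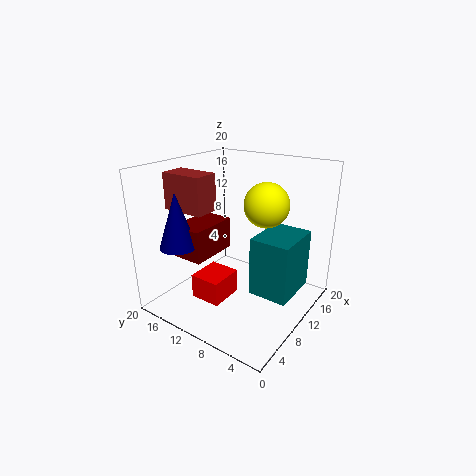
x_1 = 6; y_1 = 0.5; z_1 = 5; w_1 = 6.5; h_1 = 7.5; x_2 = 4; y_2 = 15.5; z_2 = 9.5; r_2 = 2.5; y_3 = 10.5; z_3 = 1; w_3 = 5; d_3 = 4.5; h_3 = 3.5; x_4 = 4.5; z_4 = 7.5; w_4 = 7; d_4 = 4.5; h_4 = 4.5; x_5 = 5; y_5 = 12.5; w_5 = 3.5; d_5 = 6; h_5 = 5; x_6 = 11.5; y_6 = 6.5; r_6 = 3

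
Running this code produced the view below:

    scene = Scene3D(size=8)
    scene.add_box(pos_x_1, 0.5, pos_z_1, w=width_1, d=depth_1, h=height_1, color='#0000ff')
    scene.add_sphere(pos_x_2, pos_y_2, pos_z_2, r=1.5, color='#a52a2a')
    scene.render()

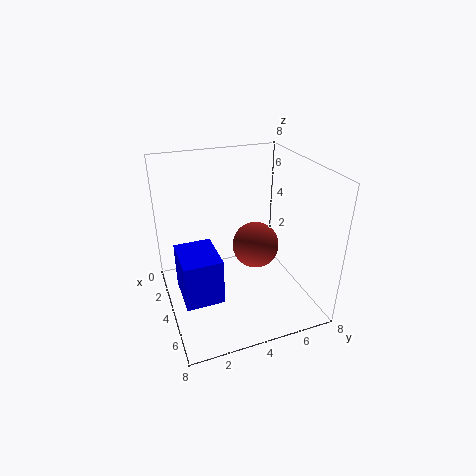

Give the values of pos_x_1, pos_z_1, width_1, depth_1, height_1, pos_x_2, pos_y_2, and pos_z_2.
pos_x_1 = 3.5, pos_z_1 = 1.5, width_1 = 2.5, depth_1 = 2, height_1 = 2.5, pos_x_2 = 2, pos_y_2 = 6, pos_z_2 = 2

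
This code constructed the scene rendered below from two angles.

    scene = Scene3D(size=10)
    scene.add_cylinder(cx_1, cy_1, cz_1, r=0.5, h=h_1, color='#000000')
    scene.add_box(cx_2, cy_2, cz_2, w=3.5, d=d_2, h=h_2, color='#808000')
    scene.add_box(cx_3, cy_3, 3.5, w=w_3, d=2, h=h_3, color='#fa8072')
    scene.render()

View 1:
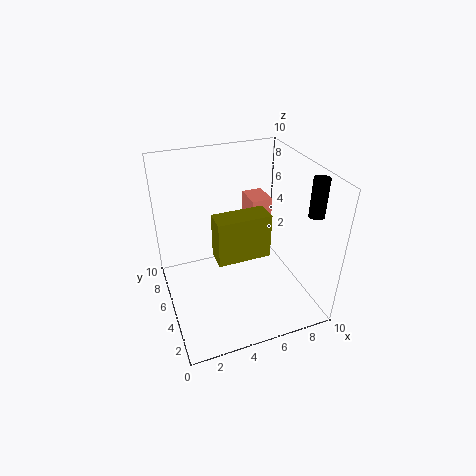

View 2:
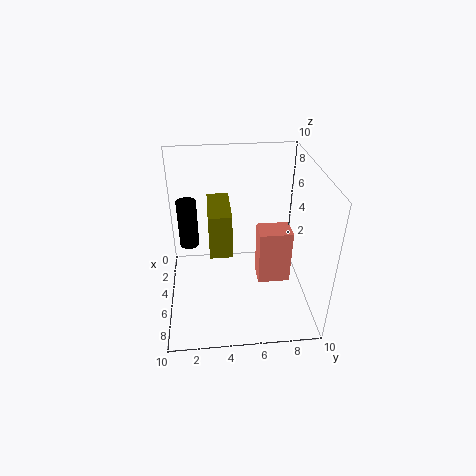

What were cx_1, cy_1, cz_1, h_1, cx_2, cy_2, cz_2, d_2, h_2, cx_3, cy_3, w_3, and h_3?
cx_1 = 9
cy_1 = 2
cz_1 = 7.5
h_1 = 2.5
cx_2 = 3
cy_2 = 3
cz_2 = 4.5
d_2 = 1.5
h_2 = 3
cx_3 = 6.5
cy_3 = 6
w_3 = 1.5
h_3 = 3.5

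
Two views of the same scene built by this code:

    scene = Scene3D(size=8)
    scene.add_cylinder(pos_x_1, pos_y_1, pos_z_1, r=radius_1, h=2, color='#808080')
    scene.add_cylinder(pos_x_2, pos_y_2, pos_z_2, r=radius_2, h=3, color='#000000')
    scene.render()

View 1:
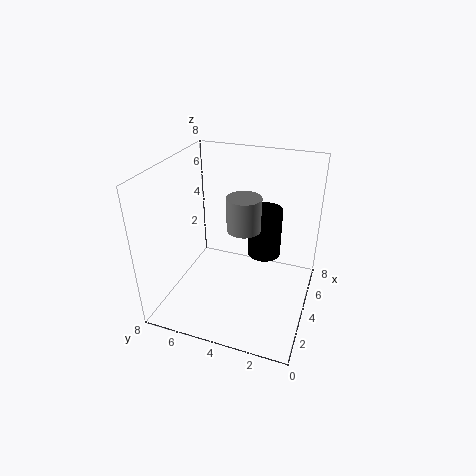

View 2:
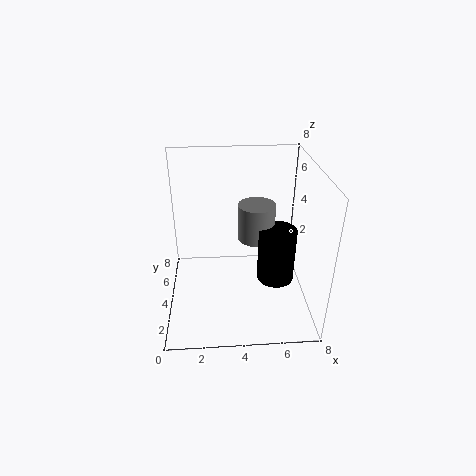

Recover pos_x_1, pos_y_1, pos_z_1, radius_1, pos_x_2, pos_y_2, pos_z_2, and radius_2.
pos_x_1 = 5; pos_y_1 = 4; pos_z_1 = 4; radius_1 = 1; pos_x_2 = 6; pos_y_2 = 3; pos_z_2 = 2; radius_2 = 1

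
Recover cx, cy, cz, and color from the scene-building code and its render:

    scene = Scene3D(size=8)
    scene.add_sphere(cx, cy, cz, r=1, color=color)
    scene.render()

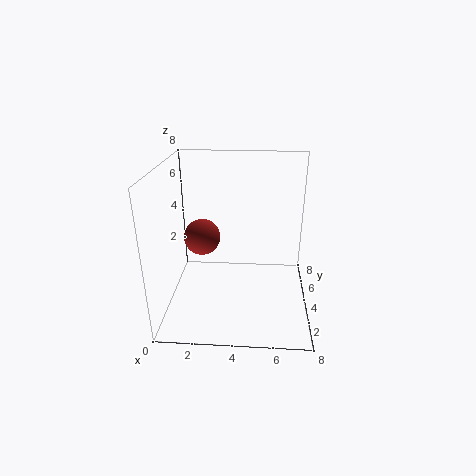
cx = 2
cy = 4
cz = 4
color = 'brown'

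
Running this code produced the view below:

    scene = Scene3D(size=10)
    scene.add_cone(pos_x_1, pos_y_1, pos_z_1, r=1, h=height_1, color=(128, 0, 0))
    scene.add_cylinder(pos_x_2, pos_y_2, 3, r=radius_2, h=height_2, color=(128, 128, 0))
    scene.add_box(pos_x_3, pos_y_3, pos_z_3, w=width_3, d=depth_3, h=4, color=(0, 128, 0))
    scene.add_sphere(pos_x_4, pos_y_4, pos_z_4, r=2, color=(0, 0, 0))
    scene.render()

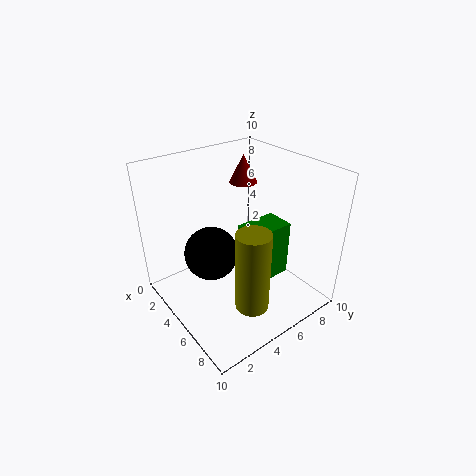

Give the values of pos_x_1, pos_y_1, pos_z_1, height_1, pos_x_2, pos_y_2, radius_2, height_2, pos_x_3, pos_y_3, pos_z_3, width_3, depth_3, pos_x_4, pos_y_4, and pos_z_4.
pos_x_1 = 3, pos_y_1 = 7, pos_z_1 = 8, height_1 = 2, pos_x_2 = 9, pos_y_2 = 3, radius_2 = 1, height_2 = 5, pos_x_3 = 5, pos_y_3 = 5, pos_z_3 = 2, width_3 = 2, depth_3 = 3, pos_x_4 = 3, pos_y_4 = 4, pos_z_4 = 3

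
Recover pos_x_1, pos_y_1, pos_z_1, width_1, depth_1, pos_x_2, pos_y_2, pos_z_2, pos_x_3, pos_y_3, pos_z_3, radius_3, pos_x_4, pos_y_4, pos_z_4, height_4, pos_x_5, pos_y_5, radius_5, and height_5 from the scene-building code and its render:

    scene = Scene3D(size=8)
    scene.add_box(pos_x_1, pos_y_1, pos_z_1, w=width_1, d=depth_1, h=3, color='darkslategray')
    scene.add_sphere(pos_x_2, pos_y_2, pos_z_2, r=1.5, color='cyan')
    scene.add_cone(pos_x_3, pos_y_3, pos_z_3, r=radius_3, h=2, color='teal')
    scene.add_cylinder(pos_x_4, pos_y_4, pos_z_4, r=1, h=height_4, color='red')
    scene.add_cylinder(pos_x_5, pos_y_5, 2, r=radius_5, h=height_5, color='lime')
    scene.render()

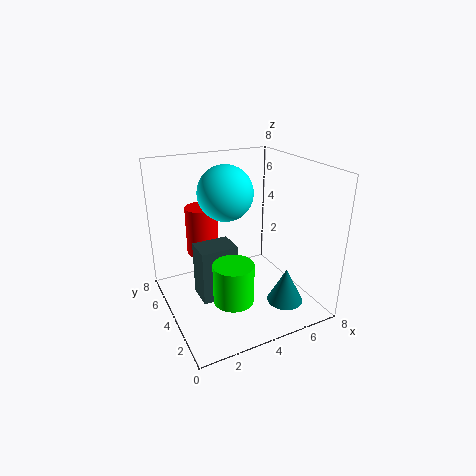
pos_x_1 = 1.5, pos_y_1 = 3, pos_z_1 = 1, width_1 = 2, depth_1 = 1.5, pos_x_2 = 3.5, pos_y_2 = 4.5, pos_z_2 = 6.5, pos_x_3 = 6, pos_y_3 = 2, pos_z_3 = 0.5, radius_3 = 1, pos_x_4 = 3, pos_y_4 = 7, pos_z_4 = 2, height_4 = 3, pos_x_5 = 2.5, pos_y_5 = 1.5, radius_5 = 1, height_5 = 2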